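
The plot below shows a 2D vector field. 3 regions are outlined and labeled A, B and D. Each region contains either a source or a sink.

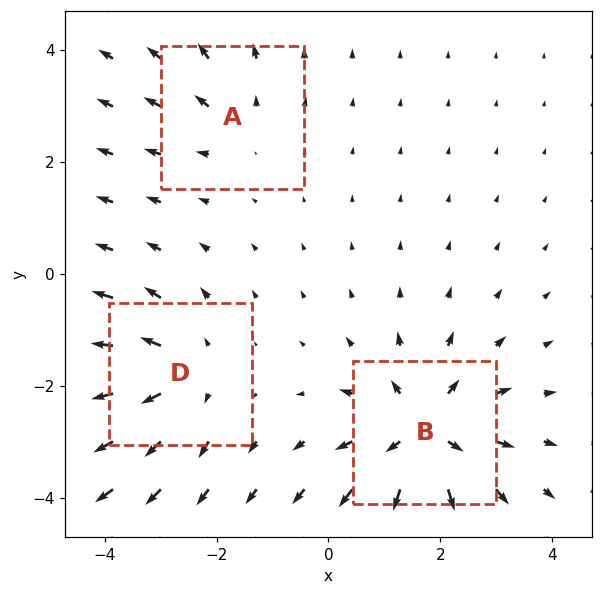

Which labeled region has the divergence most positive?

B

Divergence at each region's feature centre — A: about +2, B: about +5, D: about +4. Region B is most positive.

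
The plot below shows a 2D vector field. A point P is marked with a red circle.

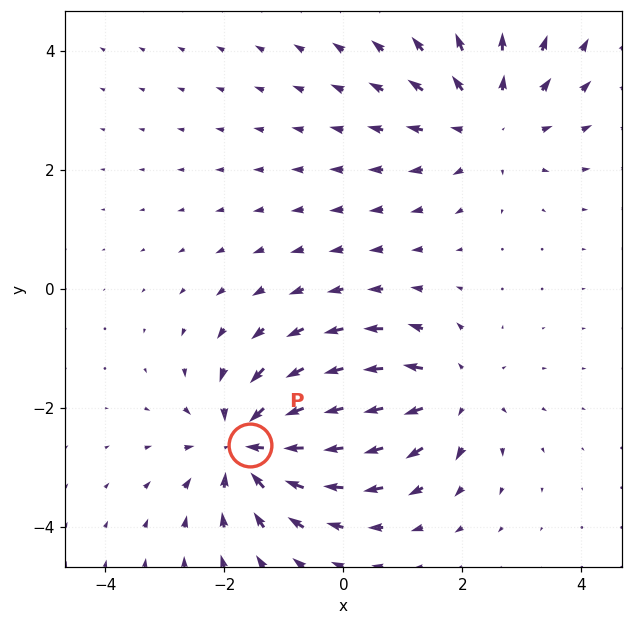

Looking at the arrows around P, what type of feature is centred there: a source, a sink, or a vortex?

At P (-1.6, -2.6) the arrows converge inward. Divergence about -4, curl ≈0 — negative divergence with near-zero curl is a sink.

sink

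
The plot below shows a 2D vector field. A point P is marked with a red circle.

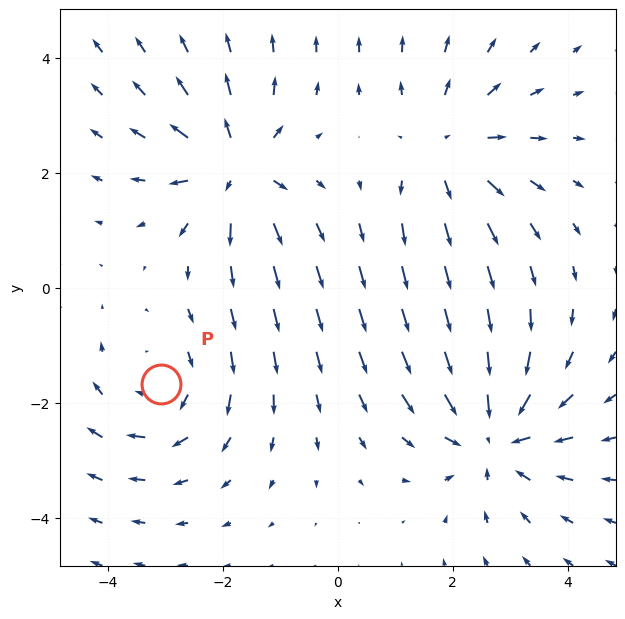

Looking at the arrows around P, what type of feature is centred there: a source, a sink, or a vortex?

At P (-3.1, -1.7) the arrows circulate clockwise. Divergence ≈0, curl about -3 — near-zero divergence with nonzero curl is a vortex.

vortex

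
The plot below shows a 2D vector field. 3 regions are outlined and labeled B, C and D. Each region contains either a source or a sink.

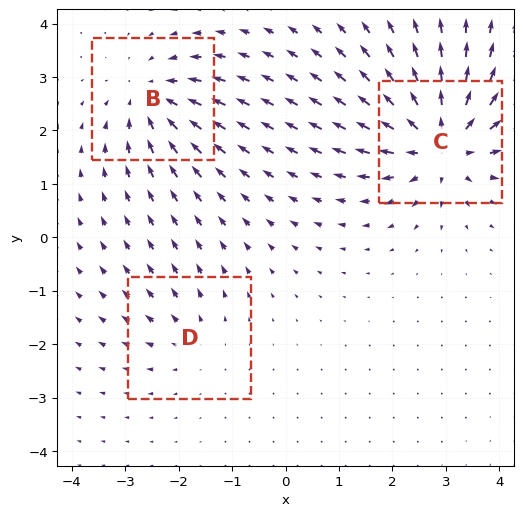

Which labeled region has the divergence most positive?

Divergence at each region's feature centre — B: about -4, C: about +6, D: about +2. Region C is most positive.

C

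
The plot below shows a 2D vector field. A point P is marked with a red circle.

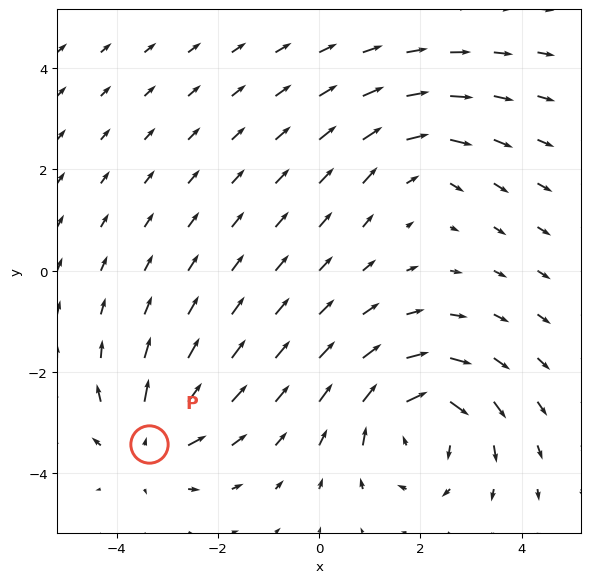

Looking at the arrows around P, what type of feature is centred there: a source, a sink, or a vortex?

At P (-3.4, -3.4) the arrows spread outward. Divergence about +4, curl ≈0 — positive divergence with near-zero curl is a source.

source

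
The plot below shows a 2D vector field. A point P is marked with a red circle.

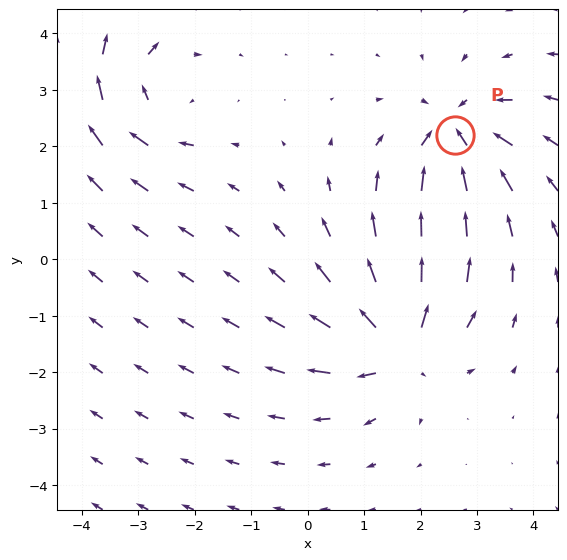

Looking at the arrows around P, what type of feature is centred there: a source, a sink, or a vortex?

At P (2.6, 2.2) the arrows converge inward. Divergence about -6, curl ≈0 — negative divergence with near-zero curl is a sink.

sink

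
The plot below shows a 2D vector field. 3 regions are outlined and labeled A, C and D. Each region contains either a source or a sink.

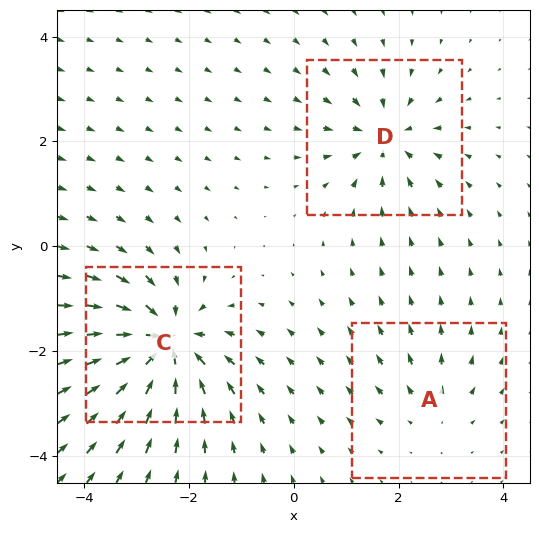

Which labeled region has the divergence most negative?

C

Divergence at each region's feature centre — A: about +2, C: about -6, D: about -4. Region C is most negative.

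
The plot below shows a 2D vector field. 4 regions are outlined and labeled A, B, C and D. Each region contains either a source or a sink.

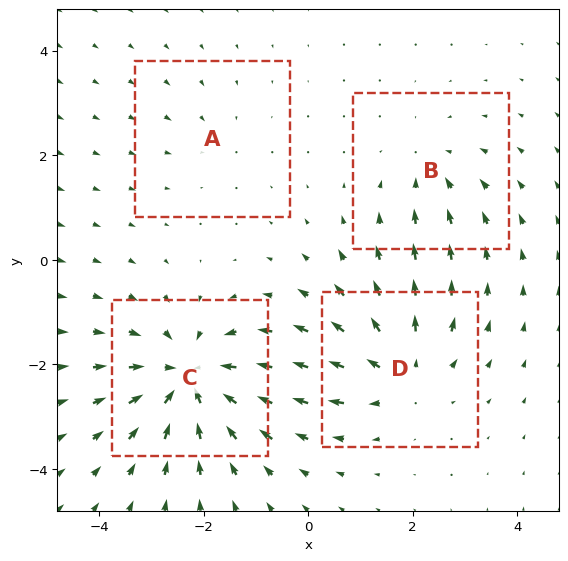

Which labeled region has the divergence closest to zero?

Divergence at each region's feature centre — A: about -2, B: about -3, C: about -7, D: about +5. Region A is closest to zero.

A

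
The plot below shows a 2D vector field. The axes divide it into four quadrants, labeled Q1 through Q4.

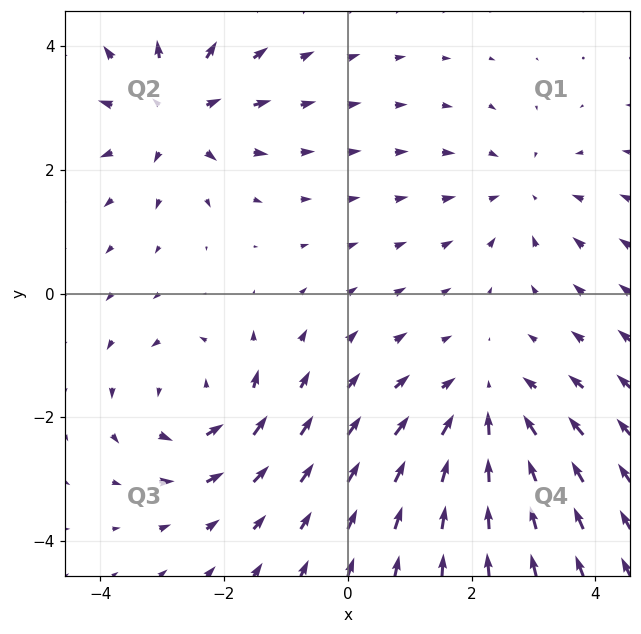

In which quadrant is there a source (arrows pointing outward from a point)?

Q2

The source sits at approximately (-2.8, 2.9), which lies in quadrant Q2. The divergence there is about +4, positive as expected for a source.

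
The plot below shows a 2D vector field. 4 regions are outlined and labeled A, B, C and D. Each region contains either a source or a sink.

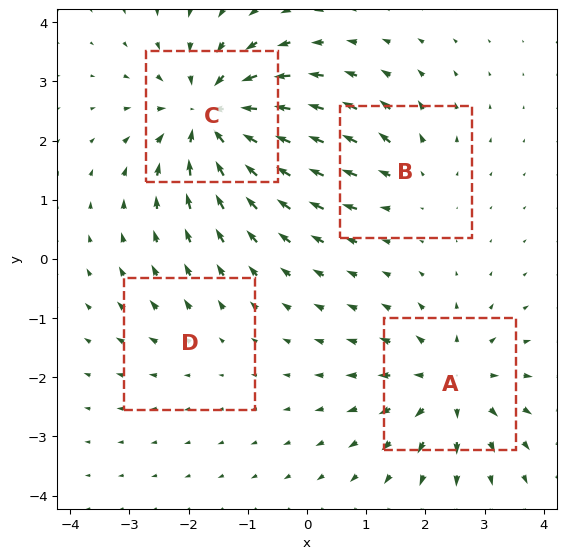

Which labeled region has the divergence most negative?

Divergence at each region's feature centre — A: about +6, B: about +4, C: about -8, D: about +2. Region C is most negative.

C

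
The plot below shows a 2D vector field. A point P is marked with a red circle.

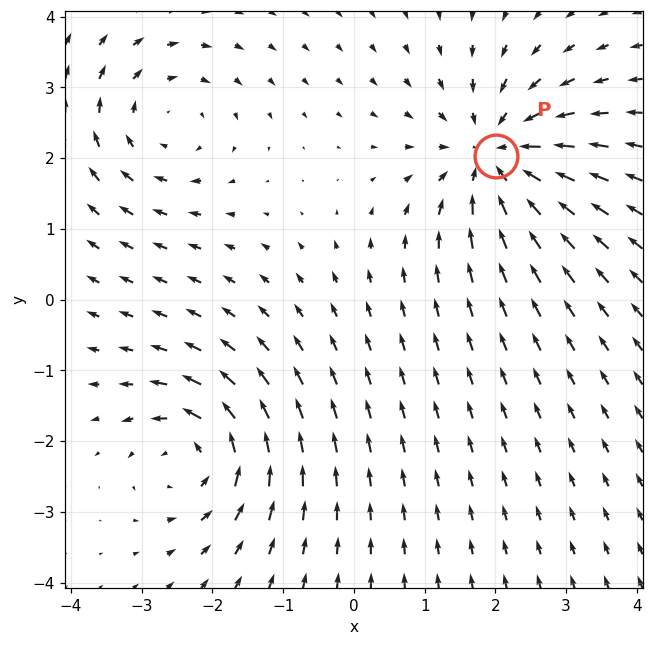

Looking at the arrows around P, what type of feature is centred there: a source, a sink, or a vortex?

sink

At P (2.0, 2.0) the arrows converge inward. Divergence about -4, curl ≈0 — negative divergence with near-zero curl is a sink.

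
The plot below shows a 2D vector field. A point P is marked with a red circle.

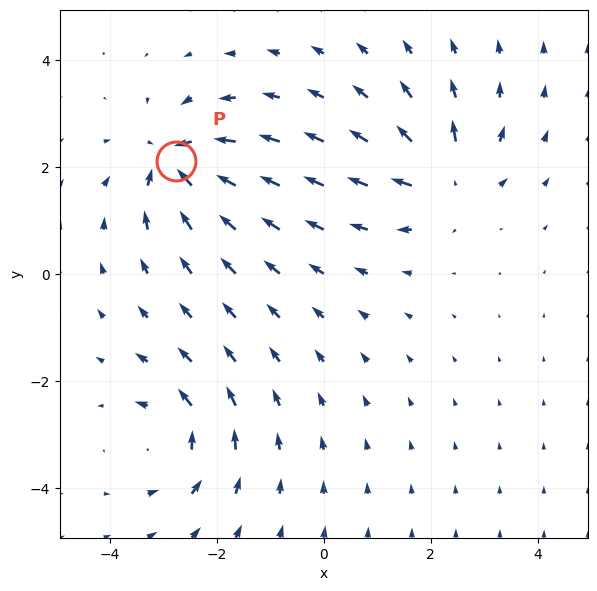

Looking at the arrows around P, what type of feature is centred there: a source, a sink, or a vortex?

At P (-2.8, 2.1) the arrows converge inward. Divergence about -5, curl ≈0 — negative divergence with near-zero curl is a sink.

sink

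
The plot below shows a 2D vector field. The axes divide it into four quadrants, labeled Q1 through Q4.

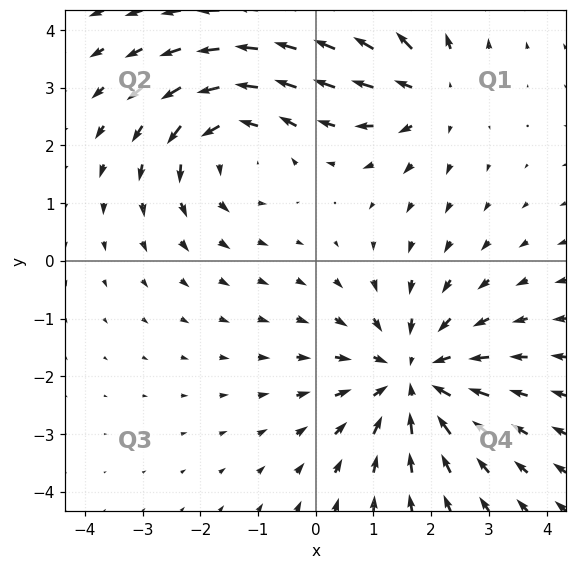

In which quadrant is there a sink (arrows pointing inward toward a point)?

Q4

The sink sits at approximately (1.7, -2.0), which lies in quadrant Q4. The divergence there is about -4, negative as expected for a sink.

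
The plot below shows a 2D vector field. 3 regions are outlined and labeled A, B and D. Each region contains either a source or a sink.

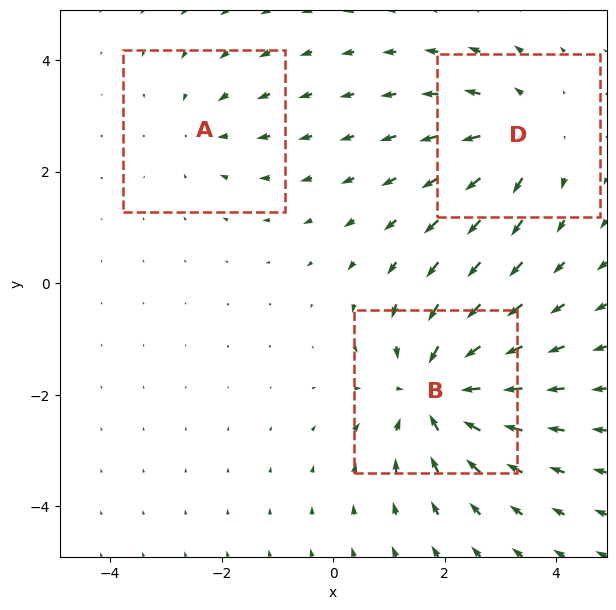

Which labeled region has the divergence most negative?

Divergence at each region's feature centre — A: about -2, B: about -4, D: about +3. Region B is most negative.

B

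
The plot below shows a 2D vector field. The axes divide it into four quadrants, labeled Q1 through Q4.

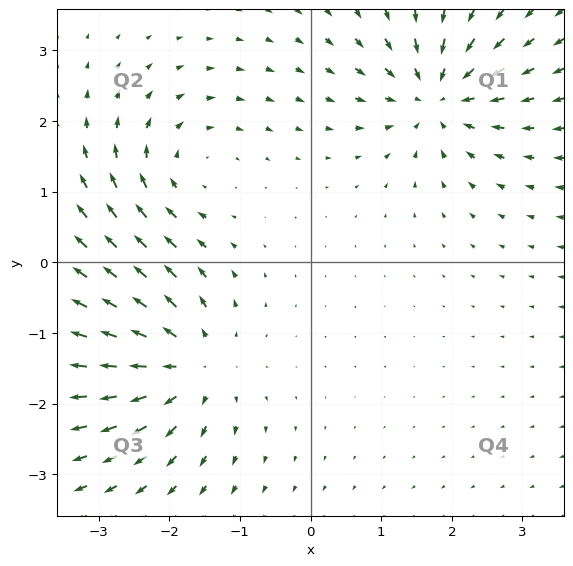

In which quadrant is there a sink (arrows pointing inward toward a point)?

Q1

The sink sits at approximately (1.8, 2.4), which lies in quadrant Q1. The divergence there is about -5, negative as expected for a sink.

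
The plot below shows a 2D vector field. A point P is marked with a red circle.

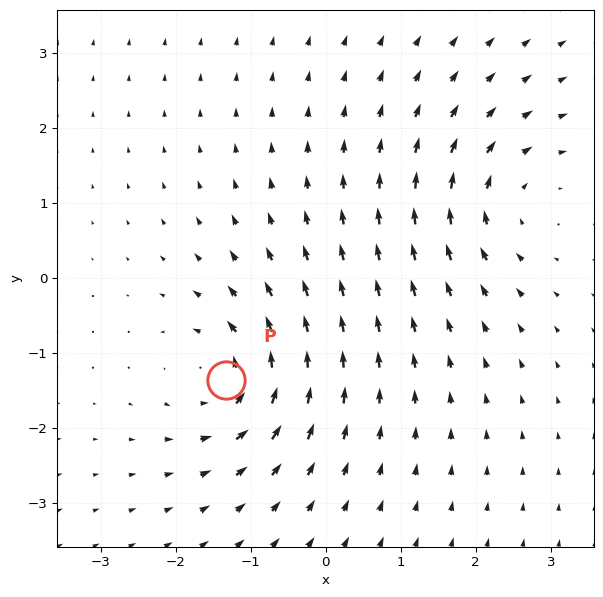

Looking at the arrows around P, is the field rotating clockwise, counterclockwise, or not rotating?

Near P at (-1.3, -1.4) the arrows circulate counterclockwise. The curl (z-component) there is about +5; positive curl means counterclockwise rotation.

counterclockwise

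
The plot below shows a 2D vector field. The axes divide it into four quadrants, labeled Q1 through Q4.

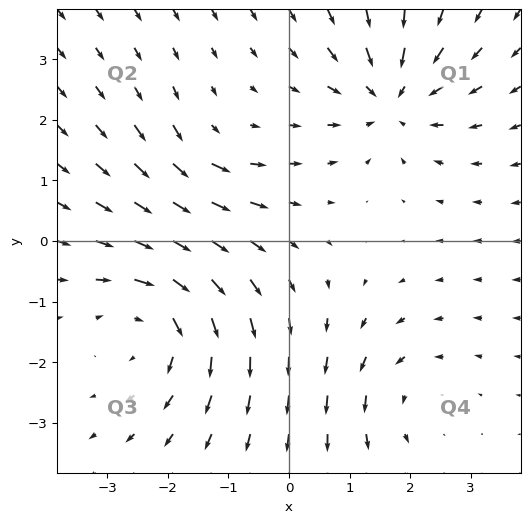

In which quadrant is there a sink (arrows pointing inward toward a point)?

The sink sits at approximately (1.7, 2.4), which lies in quadrant Q1. The divergence there is about -5, negative as expected for a sink.

Q1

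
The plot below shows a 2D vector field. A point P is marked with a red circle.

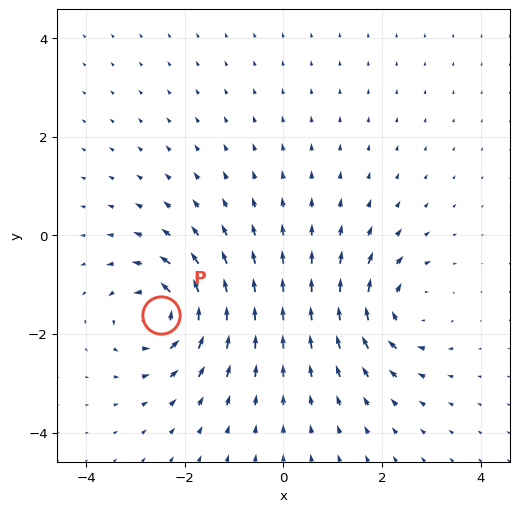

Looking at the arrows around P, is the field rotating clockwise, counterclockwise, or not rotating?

counterclockwise

Near P at (-2.5, -1.6) the arrows circulate counterclockwise. The curl (z-component) there is about +5; positive curl means counterclockwise rotation.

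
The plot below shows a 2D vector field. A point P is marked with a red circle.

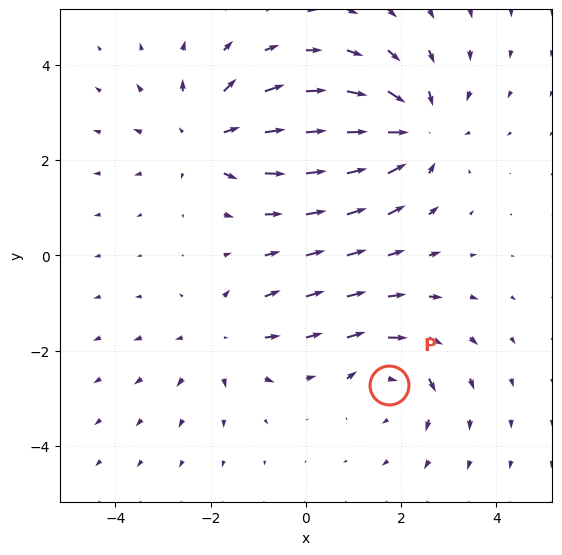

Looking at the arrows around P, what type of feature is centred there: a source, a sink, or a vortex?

At P (1.7, -2.7) the arrows circulate clockwise. Divergence ≈0, curl about -3 — near-zero divergence with nonzero curl is a vortex.

vortex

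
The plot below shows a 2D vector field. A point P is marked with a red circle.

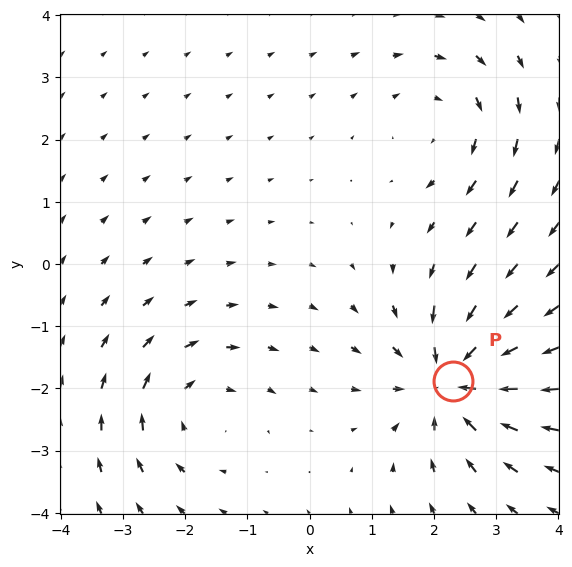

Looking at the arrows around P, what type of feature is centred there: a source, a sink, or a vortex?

At P (2.3, -1.9) the arrows converge inward. Divergence about -5, curl ≈0 — negative divergence with near-zero curl is a sink.

sink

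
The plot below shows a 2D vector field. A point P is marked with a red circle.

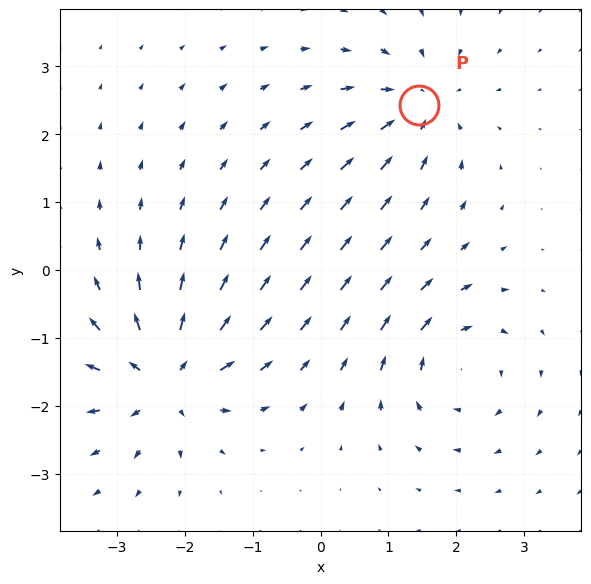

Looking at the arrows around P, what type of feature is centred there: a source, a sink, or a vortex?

sink

At P (1.4, 2.4) the arrows converge inward. Divergence about -4, curl ≈0 — negative divergence with near-zero curl is a sink.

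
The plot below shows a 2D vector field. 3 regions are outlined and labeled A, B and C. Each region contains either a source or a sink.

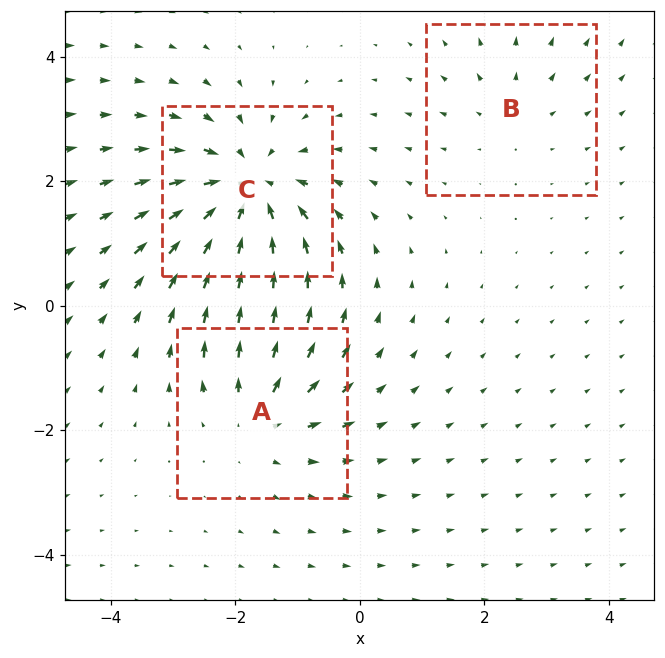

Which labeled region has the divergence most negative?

Divergence at each region's feature centre — A: about +3, B: about +2, C: about -5. Region C is most negative.

C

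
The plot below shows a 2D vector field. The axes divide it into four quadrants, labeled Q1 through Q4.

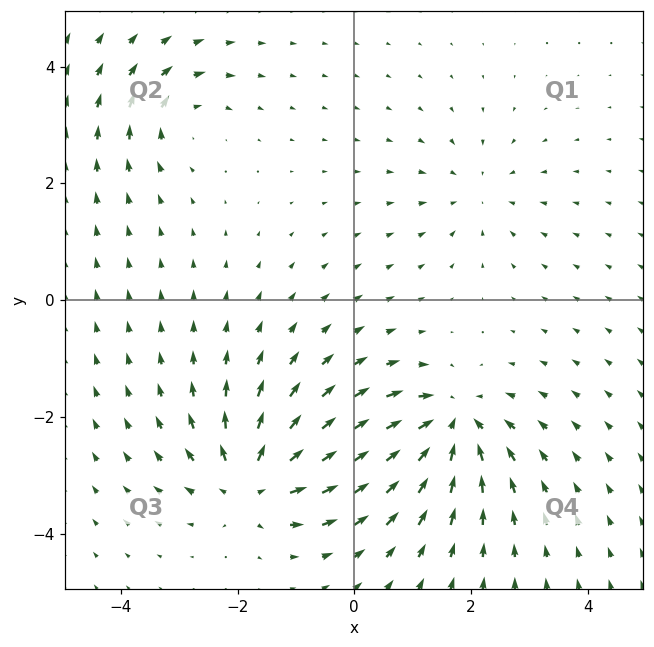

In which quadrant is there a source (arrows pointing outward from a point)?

Q3

The source sits at approximately (-1.7, -3.1), which lies in quadrant Q3. The divergence there is about +6, positive as expected for a source.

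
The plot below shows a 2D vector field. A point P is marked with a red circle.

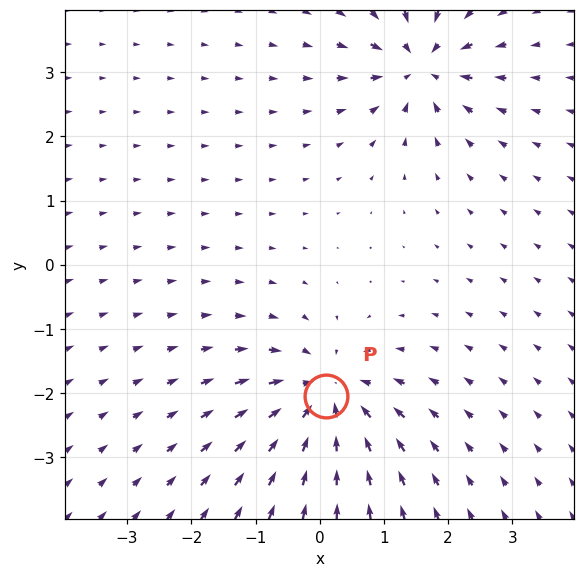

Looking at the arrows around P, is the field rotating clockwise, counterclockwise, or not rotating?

not rotating

Near P at (0.1, -2.0) the arrows show no circulation. The curl there is ≈0.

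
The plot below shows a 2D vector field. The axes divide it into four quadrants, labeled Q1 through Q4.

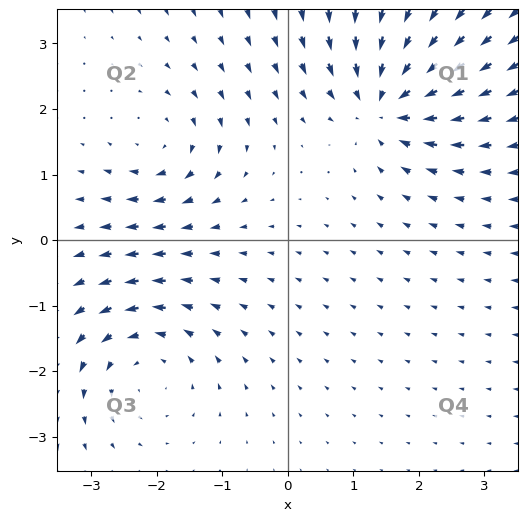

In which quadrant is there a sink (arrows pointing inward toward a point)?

The sink sits at approximately (1.5, 2.1), which lies in quadrant Q1. The divergence there is about -6, negative as expected for a sink.

Q1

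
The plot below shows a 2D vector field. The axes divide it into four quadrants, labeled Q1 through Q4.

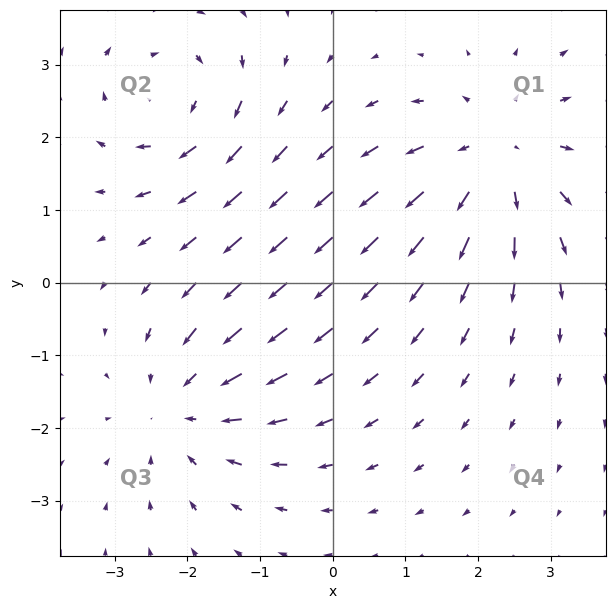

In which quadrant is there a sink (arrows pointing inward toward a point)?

The sink sits at approximately (-2.1, -1.7), which lies in quadrant Q3. The divergence there is about -3, negative as expected for a sink.

Q3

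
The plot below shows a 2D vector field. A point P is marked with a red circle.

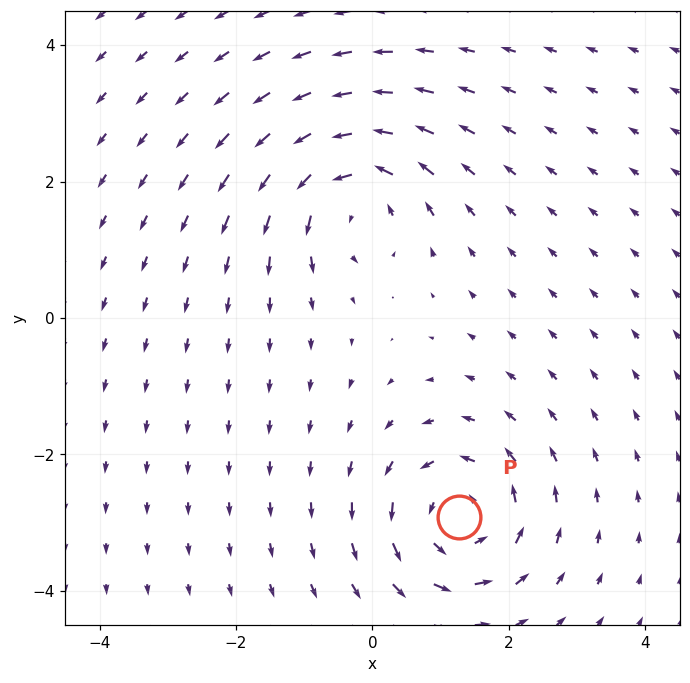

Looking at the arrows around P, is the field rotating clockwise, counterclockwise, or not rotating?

counterclockwise

Near P at (1.3, -2.9) the arrows circulate counterclockwise. The curl (z-component) there is about +5; positive curl means counterclockwise rotation.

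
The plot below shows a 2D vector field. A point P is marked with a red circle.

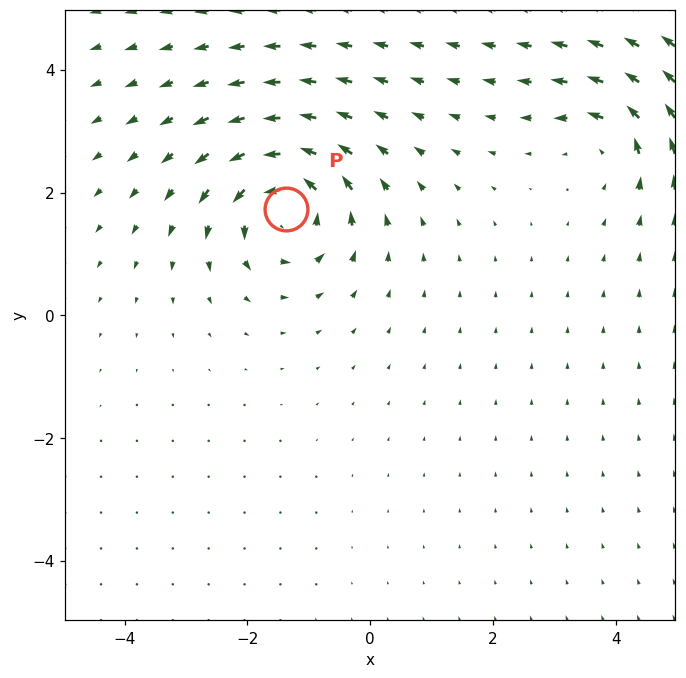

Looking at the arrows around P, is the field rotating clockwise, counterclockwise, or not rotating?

counterclockwise

Near P at (-1.4, 1.7) the arrows circulate counterclockwise. The curl (z-component) there is about +6; positive curl means counterclockwise rotation.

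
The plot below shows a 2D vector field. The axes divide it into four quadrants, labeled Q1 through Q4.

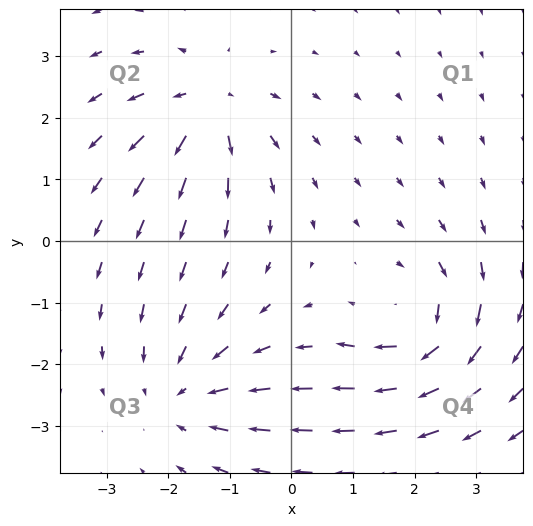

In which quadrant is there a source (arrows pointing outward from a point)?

The source sits at approximately (-1.3, 2.2), which lies in quadrant Q2. The divergence there is about +4, positive as expected for a source.

Q2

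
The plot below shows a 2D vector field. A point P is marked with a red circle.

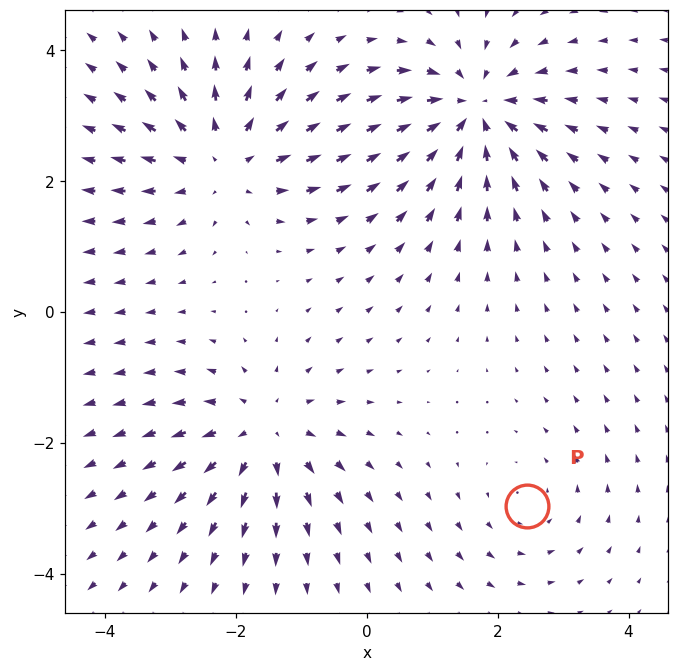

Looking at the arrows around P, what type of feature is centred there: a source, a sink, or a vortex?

vortex

At P (2.5, -3.0) the arrows circulate counterclockwise. Divergence ≈0, curl about +2 — near-zero divergence with nonzero curl is a vortex.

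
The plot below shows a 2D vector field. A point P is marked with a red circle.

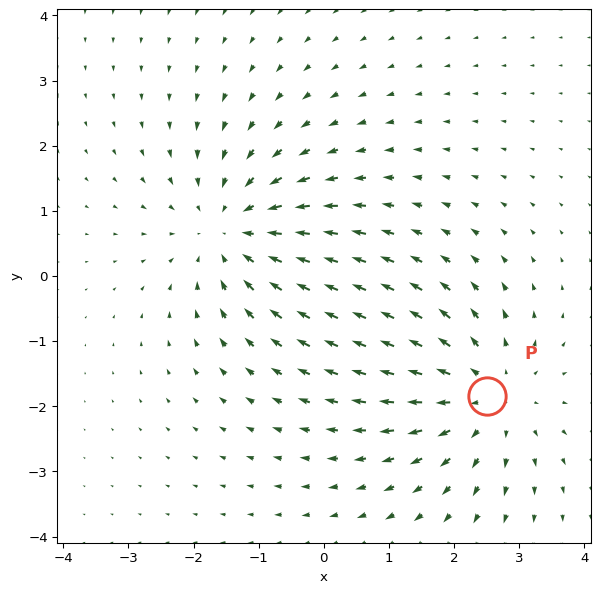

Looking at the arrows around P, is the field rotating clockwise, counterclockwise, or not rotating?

Near P at (2.5, -1.8) the arrows show no circulation. The curl there is ≈0.

not rotating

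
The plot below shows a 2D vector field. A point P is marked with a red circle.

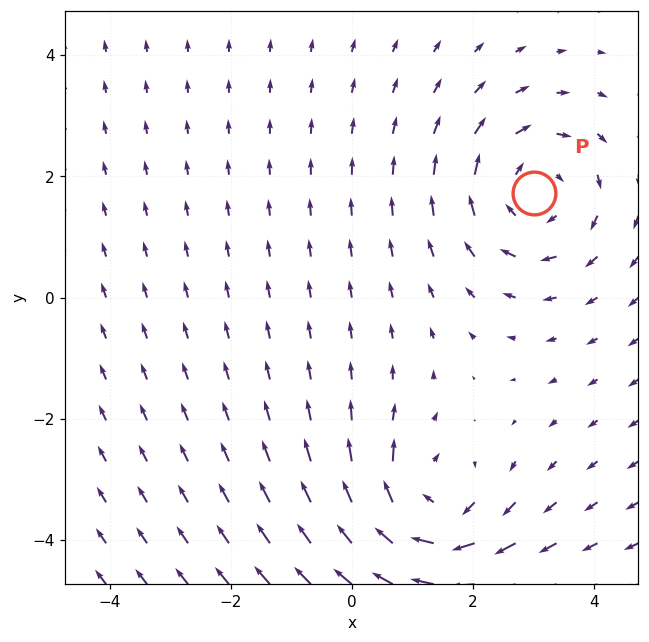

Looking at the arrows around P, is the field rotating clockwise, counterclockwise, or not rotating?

clockwise

Near P at (3.0, 1.7) the arrows circulate clockwise. The curl (z-component) there is about -4; negative curl means clockwise rotation.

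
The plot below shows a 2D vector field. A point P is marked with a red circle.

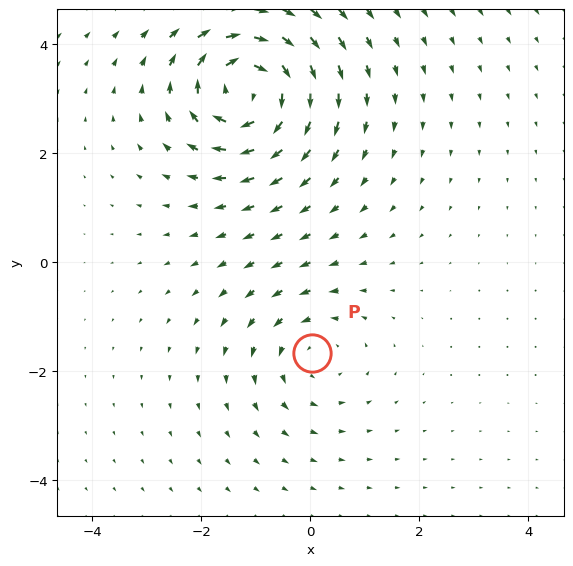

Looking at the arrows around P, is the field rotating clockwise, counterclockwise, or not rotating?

Near P at (0.0, -1.7) the arrows circulate counterclockwise. The curl (z-component) there is about +2; positive curl means counterclockwise rotation.

counterclockwise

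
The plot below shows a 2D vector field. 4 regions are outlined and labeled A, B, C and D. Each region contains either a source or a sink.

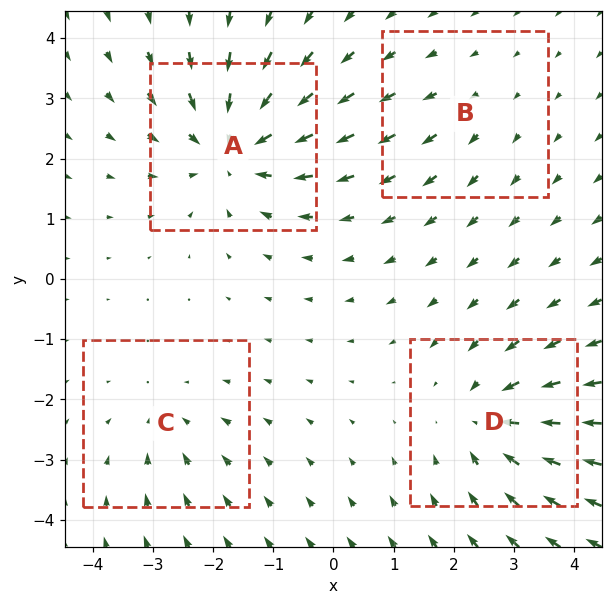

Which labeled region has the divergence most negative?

Divergence at each region's feature centre — A: about -6, B: about +2, C: about -3, D: about -5. Region A is most negative.

A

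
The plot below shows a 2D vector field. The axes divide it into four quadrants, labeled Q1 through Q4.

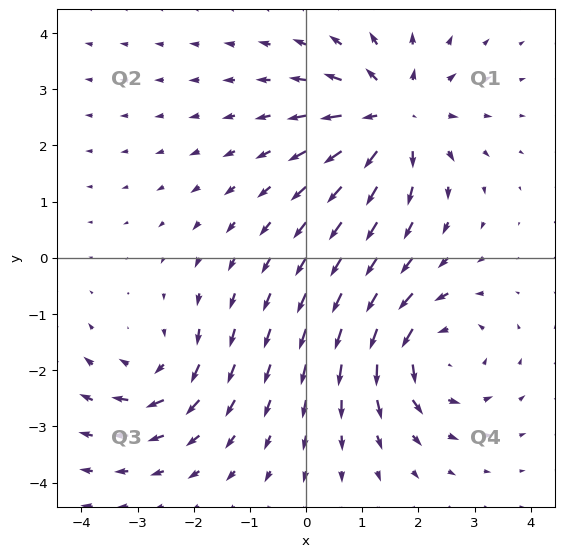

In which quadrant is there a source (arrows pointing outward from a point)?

The source sits at approximately (1.6, 2.5), which lies in quadrant Q1. The divergence there is about +5, positive as expected for a source.

Q1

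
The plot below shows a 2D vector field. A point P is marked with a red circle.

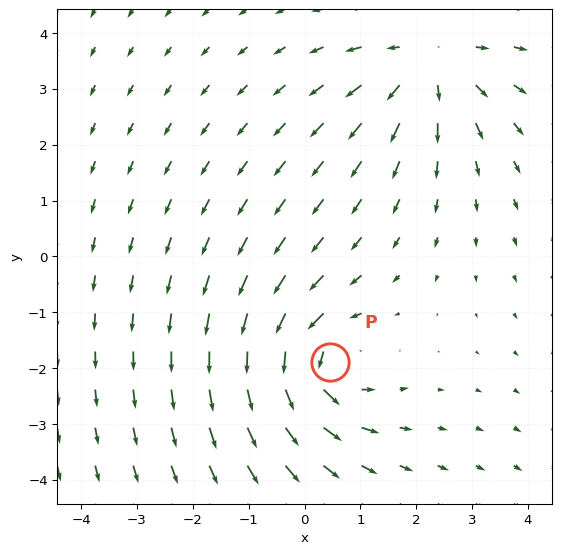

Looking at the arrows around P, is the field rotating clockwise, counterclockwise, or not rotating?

Near P at (0.5, -1.9) the arrows circulate counterclockwise. The curl (z-component) there is about +5; positive curl means counterclockwise rotation.

counterclockwise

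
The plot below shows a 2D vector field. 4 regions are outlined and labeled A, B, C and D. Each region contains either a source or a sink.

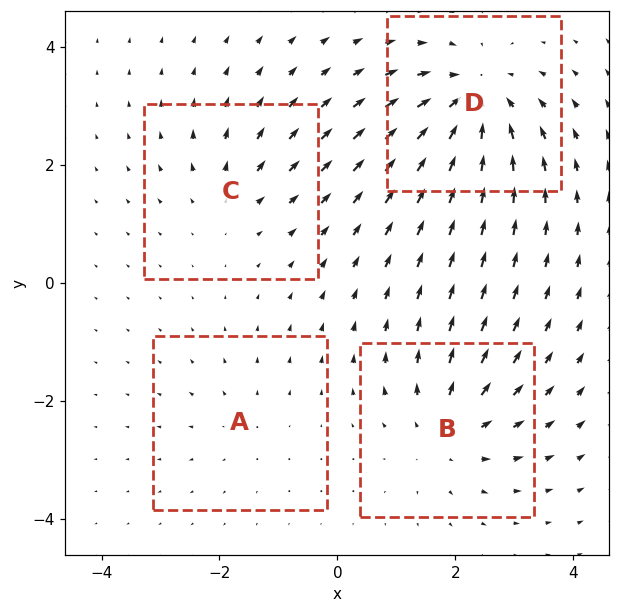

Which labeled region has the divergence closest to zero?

Divergence at each region's feature centre — A: about +2, B: about +5, C: about +3, D: about -6. Region A is closest to zero.

A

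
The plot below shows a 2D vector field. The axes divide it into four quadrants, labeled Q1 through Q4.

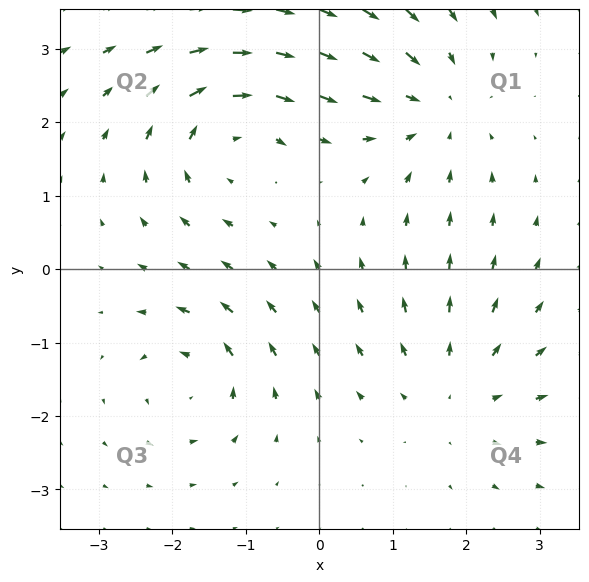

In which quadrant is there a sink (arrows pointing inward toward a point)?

Q1

The sink sits at approximately (1.6, 2.2), which lies in quadrant Q1. The divergence there is about -3, negative as expected for a sink.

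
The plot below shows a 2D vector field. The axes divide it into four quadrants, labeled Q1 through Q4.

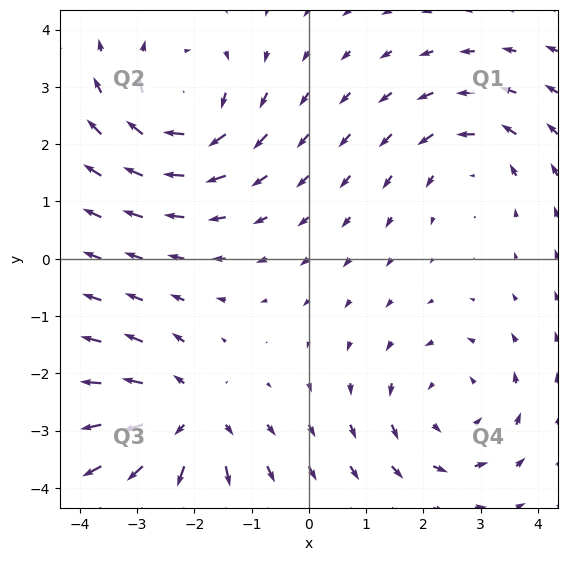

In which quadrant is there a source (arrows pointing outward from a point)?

The source sits at approximately (-2.1, -2.8), which lies in quadrant Q3. The divergence there is about +5, positive as expected for a source.

Q3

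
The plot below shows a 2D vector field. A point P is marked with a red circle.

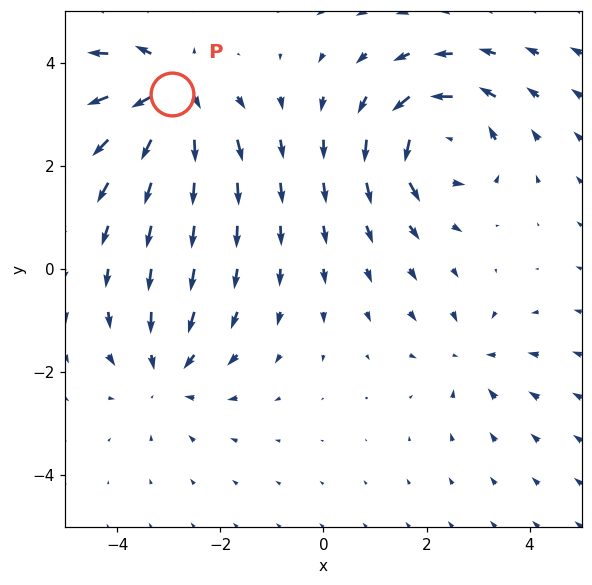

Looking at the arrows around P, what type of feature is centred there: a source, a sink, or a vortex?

At P (-2.9, 3.4) the arrows spread outward. Divergence about +6, curl ≈0 — positive divergence with near-zero curl is a source.

source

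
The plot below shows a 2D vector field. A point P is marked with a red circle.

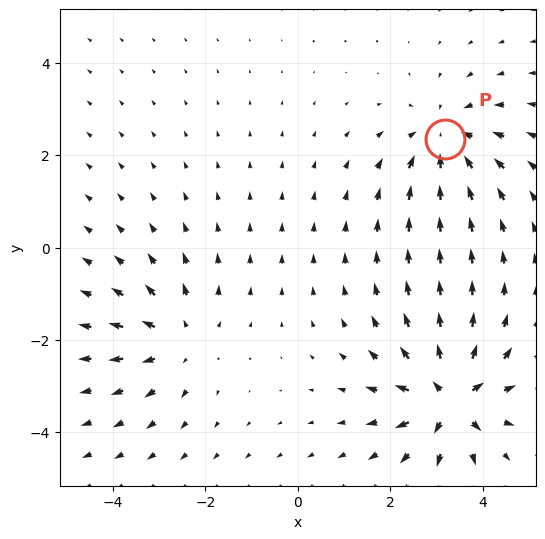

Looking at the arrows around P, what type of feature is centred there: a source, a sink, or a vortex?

At P (3.2, 2.3) the arrows converge inward. Divergence about -4, curl ≈0 — negative divergence with near-zero curl is a sink.

sink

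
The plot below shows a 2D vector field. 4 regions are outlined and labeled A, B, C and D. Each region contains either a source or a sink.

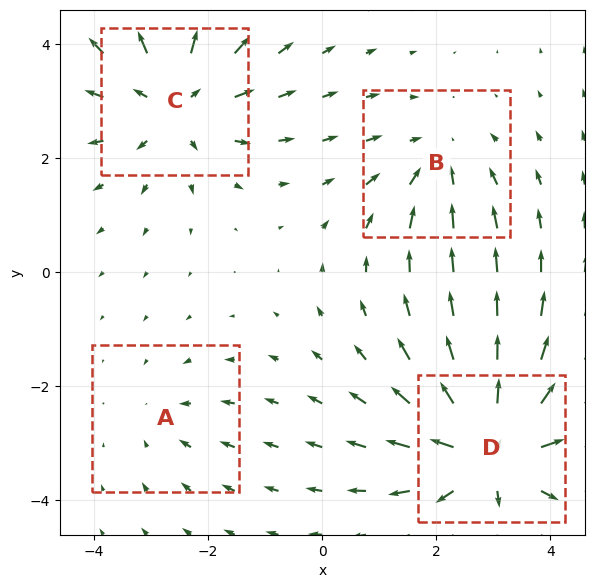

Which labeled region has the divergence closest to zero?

Divergence at each region's feature centre — A: about -2, B: about -3, C: about +4, D: about +6. Region A is closest to zero.

A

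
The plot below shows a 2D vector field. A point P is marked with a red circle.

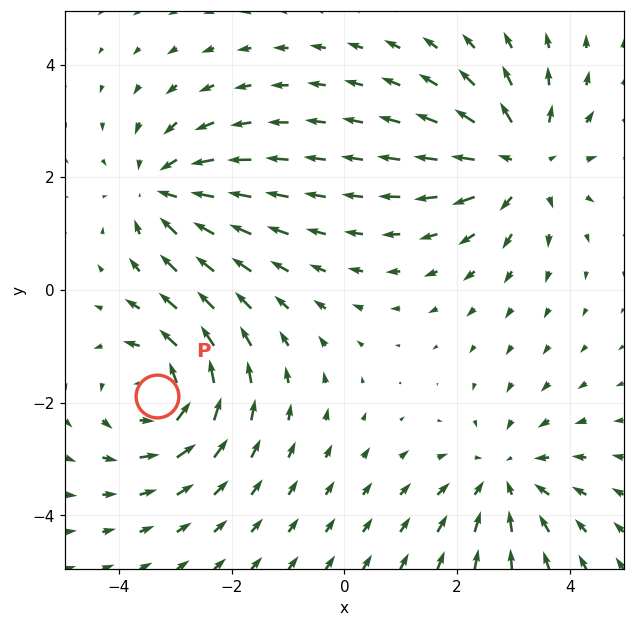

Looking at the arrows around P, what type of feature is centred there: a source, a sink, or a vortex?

At P (-3.3, -1.9) the arrows circulate counterclockwise. Divergence ≈0, curl about +5 — near-zero divergence with nonzero curl is a vortex.

vortex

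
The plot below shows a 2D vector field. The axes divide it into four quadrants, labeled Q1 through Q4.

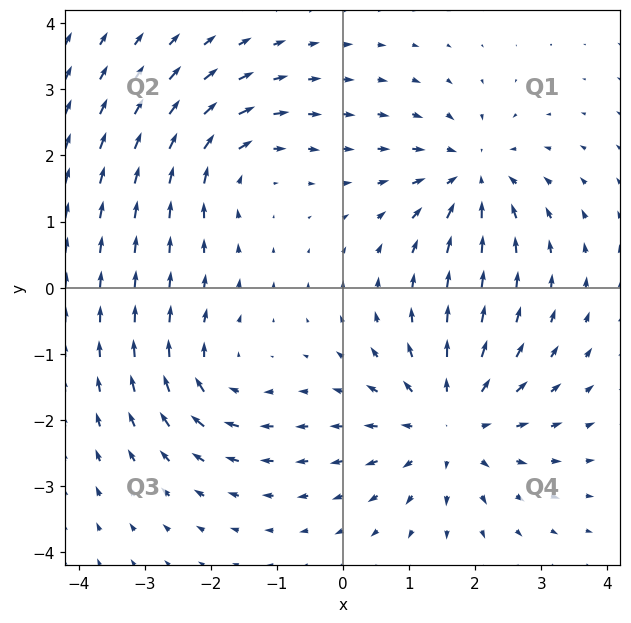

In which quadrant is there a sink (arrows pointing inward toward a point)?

Q1

The sink sits at approximately (2.0, 1.7), which lies in quadrant Q1. The divergence there is about -4, negative as expected for a sink.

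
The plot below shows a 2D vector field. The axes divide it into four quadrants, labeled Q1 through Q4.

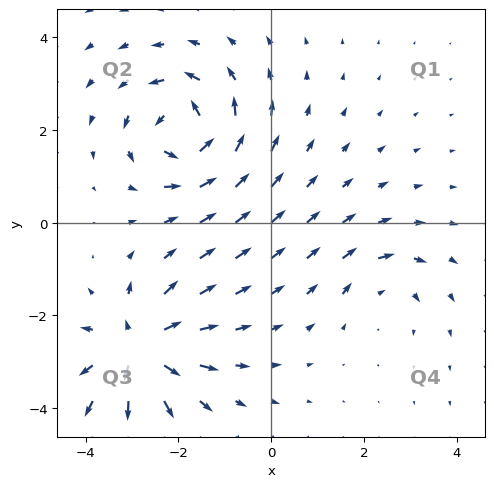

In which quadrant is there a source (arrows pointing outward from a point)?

The source sits at approximately (-2.9, -2.7), which lies in quadrant Q3. The divergence there is about +7, positive as expected for a source.

Q3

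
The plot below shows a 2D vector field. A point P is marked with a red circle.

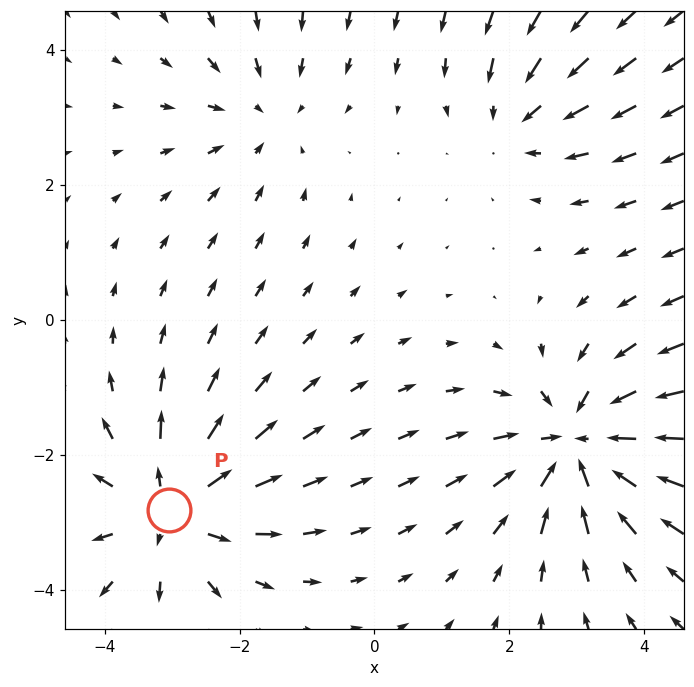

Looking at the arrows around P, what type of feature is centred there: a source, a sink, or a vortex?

At P (-3.0, -2.8) the arrows spread outward. Divergence about +5, curl ≈0 — positive divergence with near-zero curl is a source.

source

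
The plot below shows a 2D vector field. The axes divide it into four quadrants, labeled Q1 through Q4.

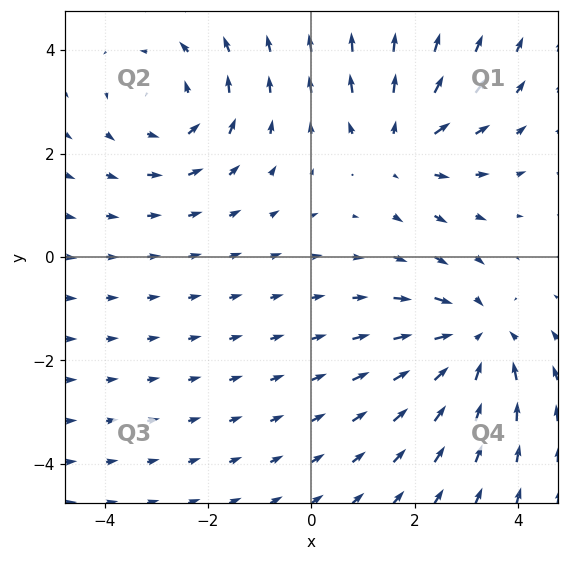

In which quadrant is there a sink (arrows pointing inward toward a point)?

Q4

The sink sits at approximately (3.2, -1.6), which lies in quadrant Q4. The divergence there is about -3, negative as expected for a sink.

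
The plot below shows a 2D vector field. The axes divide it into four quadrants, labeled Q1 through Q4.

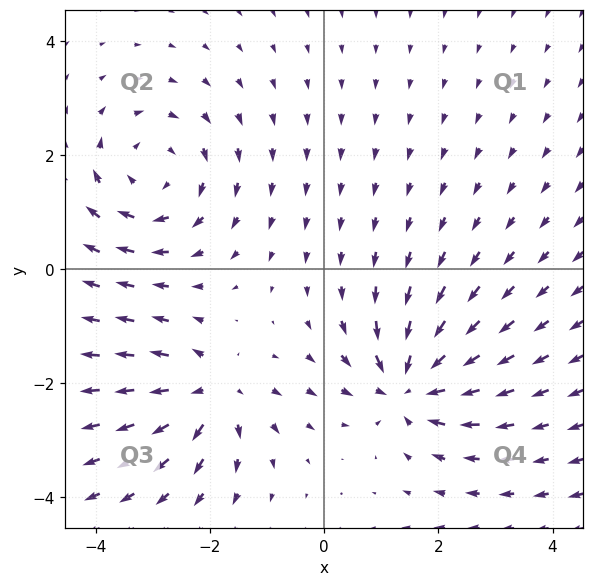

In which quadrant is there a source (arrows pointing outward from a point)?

Q3

The source sits at approximately (-2.0, -2.2), which lies in quadrant Q3. The divergence there is about +5, positive as expected for a source.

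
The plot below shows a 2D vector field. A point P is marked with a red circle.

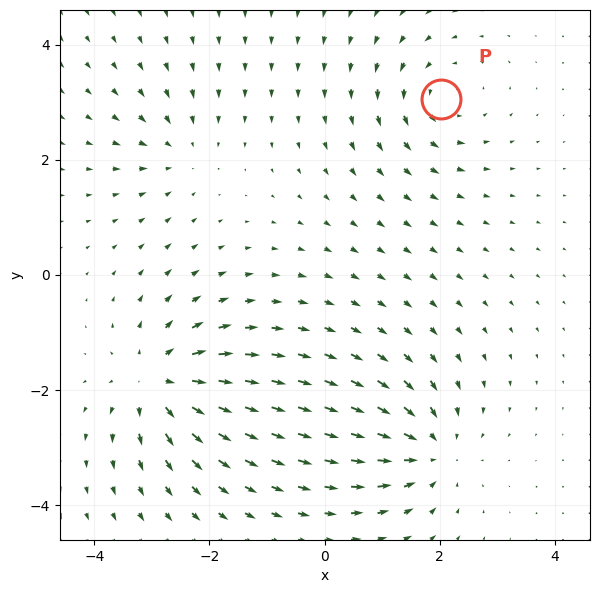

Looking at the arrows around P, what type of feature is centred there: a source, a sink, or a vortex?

At P (2.0, 3.1) the arrows circulate counterclockwise. Divergence ≈0, curl about +4 — near-zero divergence with nonzero curl is a vortex.

vortex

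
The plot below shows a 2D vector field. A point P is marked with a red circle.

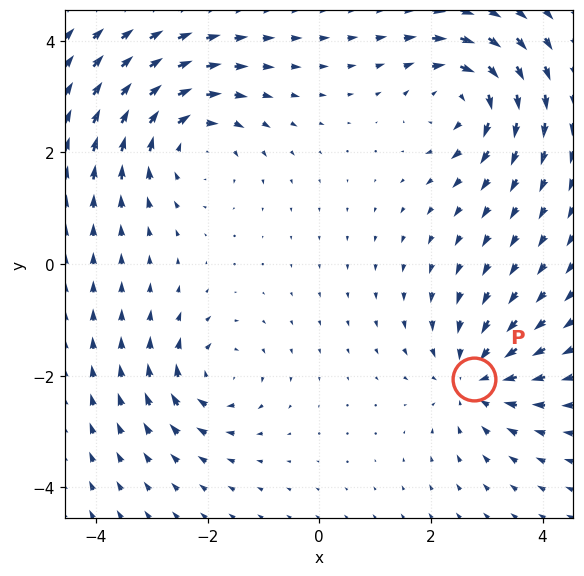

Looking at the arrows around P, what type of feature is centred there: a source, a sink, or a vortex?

sink

At P (2.8, -2.1) the arrows converge inward. Divergence about -4, curl ≈0 — negative divergence with near-zero curl is a sink.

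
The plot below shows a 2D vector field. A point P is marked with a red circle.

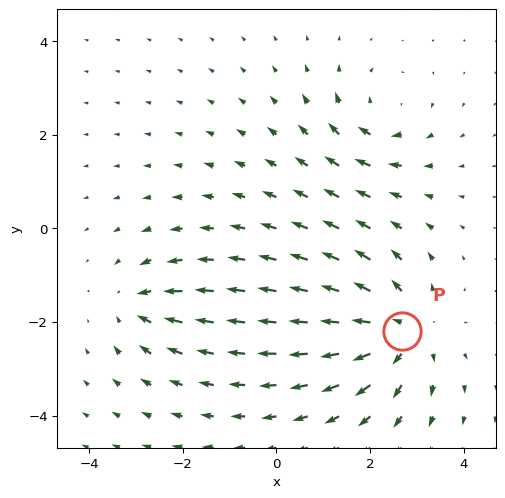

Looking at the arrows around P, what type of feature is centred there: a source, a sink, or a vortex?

source

At P (2.7, -2.2) the arrows spread outward. Divergence about +4, curl ≈0 — positive divergence with near-zero curl is a source.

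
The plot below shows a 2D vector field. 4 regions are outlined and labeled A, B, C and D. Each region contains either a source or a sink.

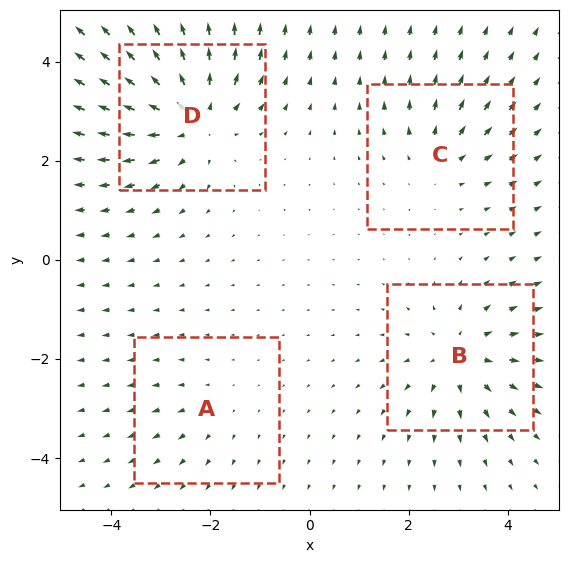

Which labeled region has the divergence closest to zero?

Divergence at each region's feature centre — A: about +2, B: about +5, C: about +3, D: about +7. Region A is closest to zero.

A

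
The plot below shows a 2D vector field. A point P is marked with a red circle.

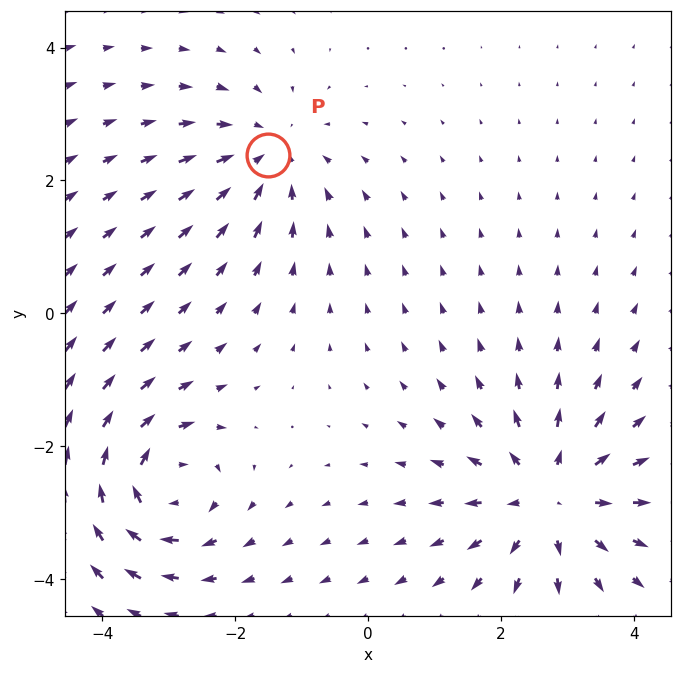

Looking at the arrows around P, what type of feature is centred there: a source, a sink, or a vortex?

sink

At P (-1.5, 2.4) the arrows converge inward. Divergence about -3, curl ≈0 — negative divergence with near-zero curl is a sink.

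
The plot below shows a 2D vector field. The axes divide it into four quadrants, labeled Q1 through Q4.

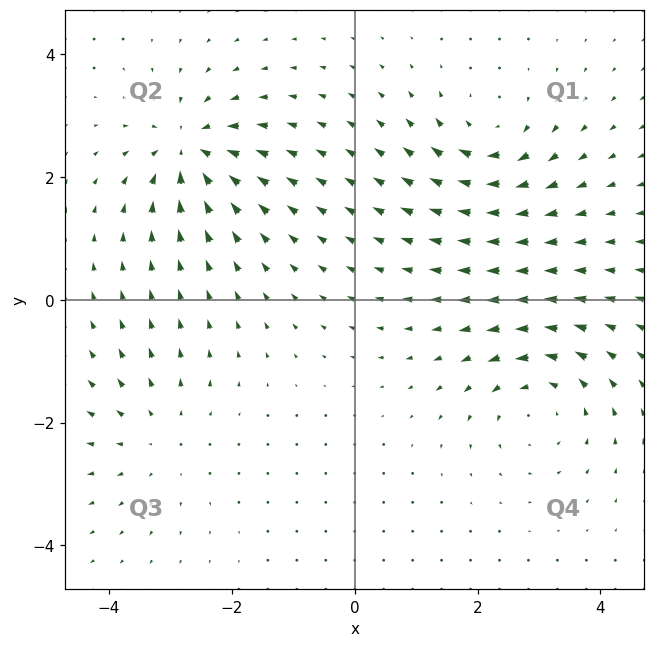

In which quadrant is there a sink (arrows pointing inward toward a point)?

The sink sits at approximately (-2.7, 2.4), which lies in quadrant Q2. The divergence there is about -6, negative as expected for a sink.

Q2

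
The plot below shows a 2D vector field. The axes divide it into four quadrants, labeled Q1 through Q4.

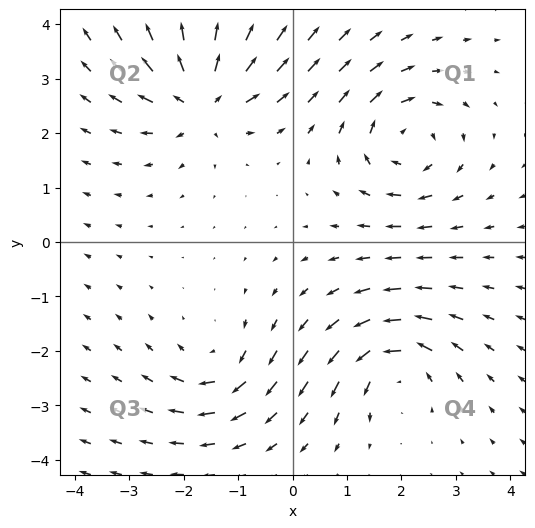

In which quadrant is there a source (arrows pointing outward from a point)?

The source sits at approximately (-1.7, 2.6), which lies in quadrant Q2. The divergence there is about +7, positive as expected for a source.

Q2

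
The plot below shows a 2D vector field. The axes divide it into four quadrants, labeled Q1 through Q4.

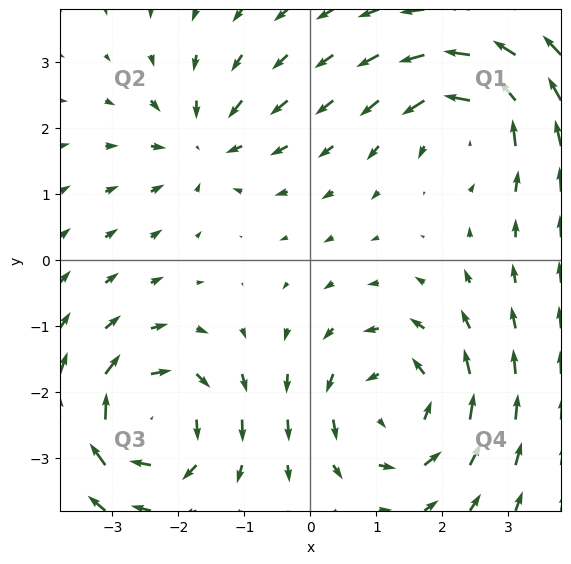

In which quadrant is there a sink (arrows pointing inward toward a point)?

The sink sits at approximately (-1.6, 1.7), which lies in quadrant Q2. The divergence there is about -3, negative as expected for a sink.

Q2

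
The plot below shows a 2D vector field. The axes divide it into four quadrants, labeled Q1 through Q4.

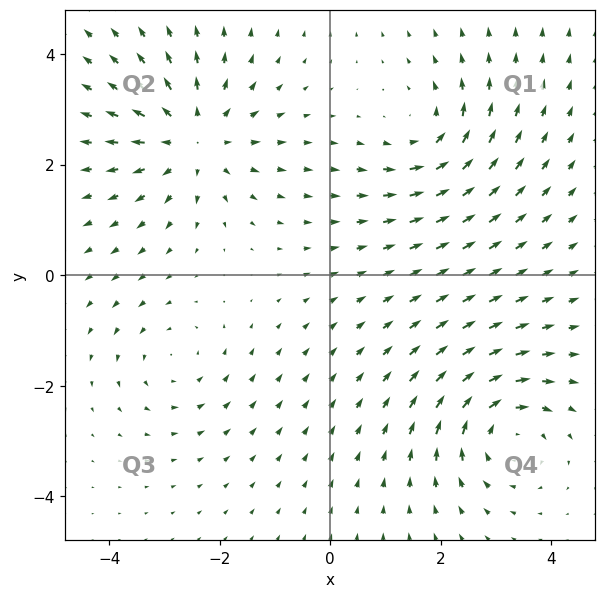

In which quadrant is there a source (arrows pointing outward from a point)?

The source sits at approximately (-2.5, 2.5), which lies in quadrant Q2. The divergence there is about +4, positive as expected for a source.

Q2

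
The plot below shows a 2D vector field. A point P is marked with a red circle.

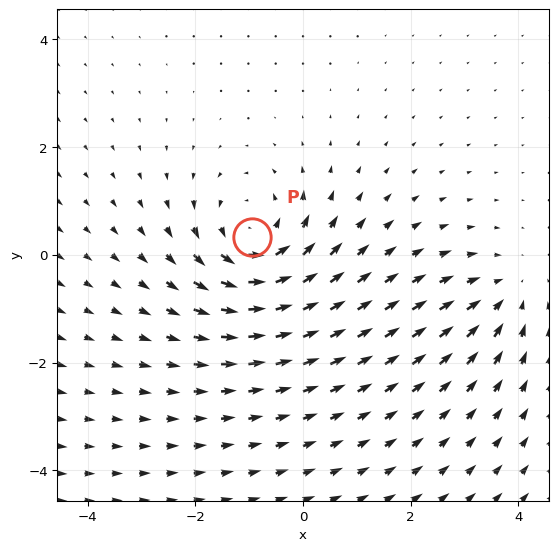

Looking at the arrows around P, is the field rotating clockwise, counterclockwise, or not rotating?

counterclockwise

Near P at (-0.9, 0.3) the arrows circulate counterclockwise. The curl (z-component) there is about +5; positive curl means counterclockwise rotation.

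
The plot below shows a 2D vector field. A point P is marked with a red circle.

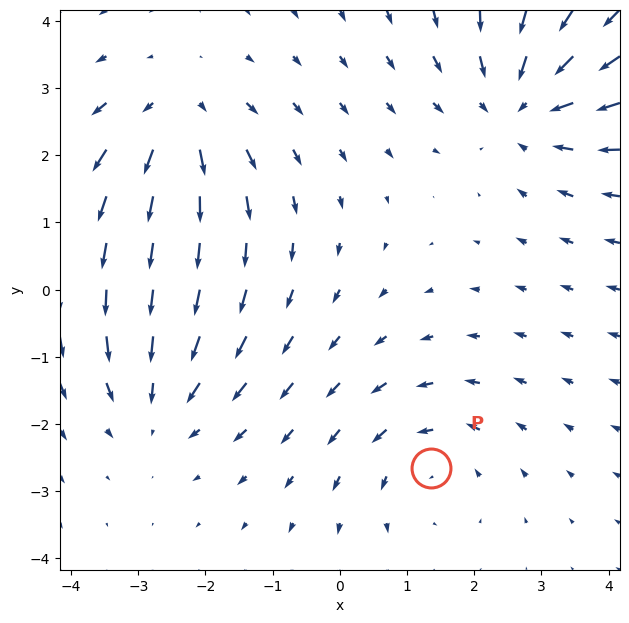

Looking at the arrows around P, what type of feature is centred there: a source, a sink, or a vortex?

At P (1.4, -2.7) the arrows circulate counterclockwise. Divergence ≈0, curl about +3 — near-zero divergence with nonzero curl is a vortex.

vortex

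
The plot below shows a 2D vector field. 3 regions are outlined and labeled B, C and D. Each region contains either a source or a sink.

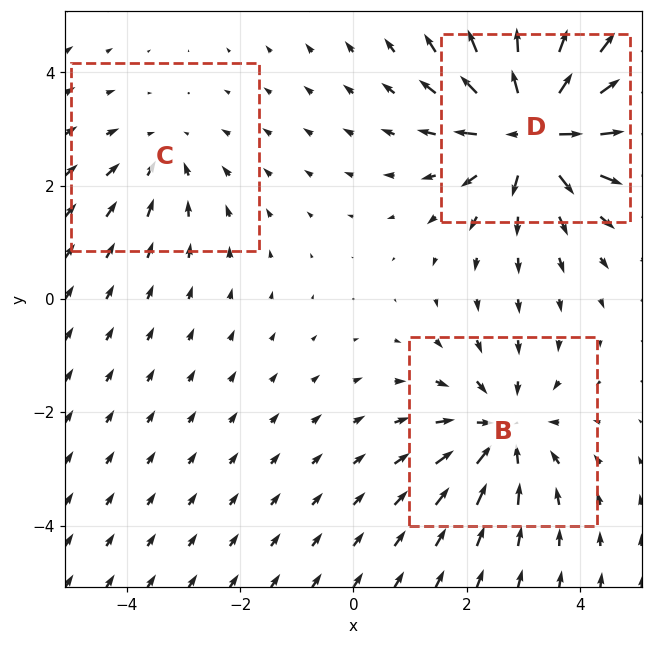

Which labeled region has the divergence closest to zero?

Divergence at each region's feature centre — B: about -3, C: about -2, D: about +5. Region C is closest to zero.

C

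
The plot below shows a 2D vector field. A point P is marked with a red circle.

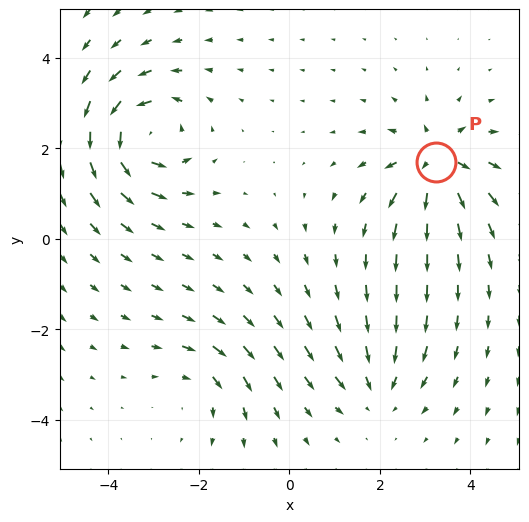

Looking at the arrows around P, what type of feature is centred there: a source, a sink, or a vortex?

source

At P (3.2, 1.7) the arrows spread outward. Divergence about +6, curl ≈0 — positive divergence with near-zero curl is a source.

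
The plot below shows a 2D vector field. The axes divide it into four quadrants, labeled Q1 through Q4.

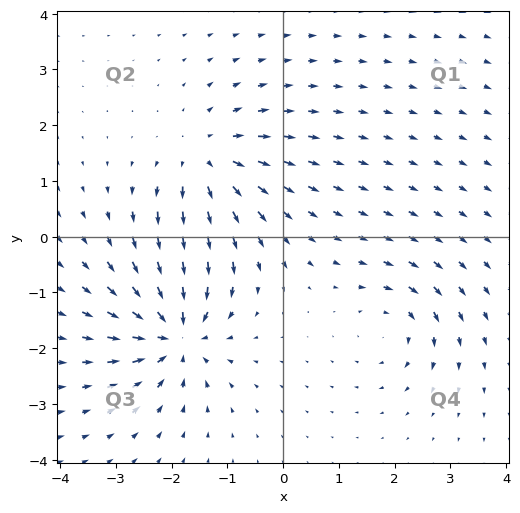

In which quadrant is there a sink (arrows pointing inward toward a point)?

The sink sits at approximately (-1.9, -1.7), which lies in quadrant Q3. The divergence there is about -6, negative as expected for a sink.

Q3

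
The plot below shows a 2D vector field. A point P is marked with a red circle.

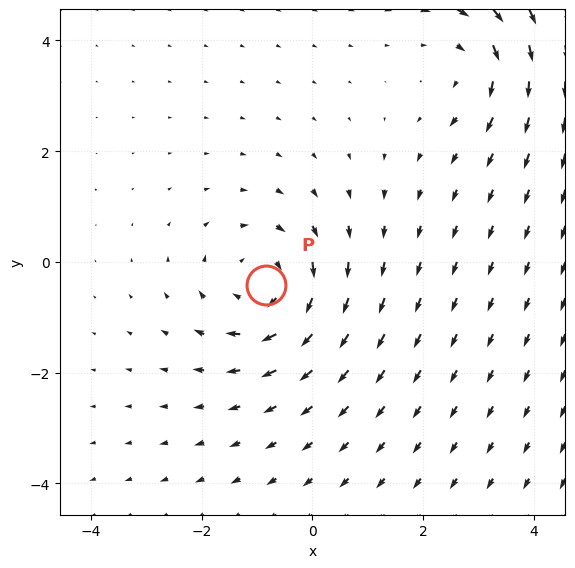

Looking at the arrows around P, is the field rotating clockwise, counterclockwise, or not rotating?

Near P at (-0.8, -0.4) the arrows circulate clockwise. The curl (z-component) there is about -4; negative curl means clockwise rotation.

clockwise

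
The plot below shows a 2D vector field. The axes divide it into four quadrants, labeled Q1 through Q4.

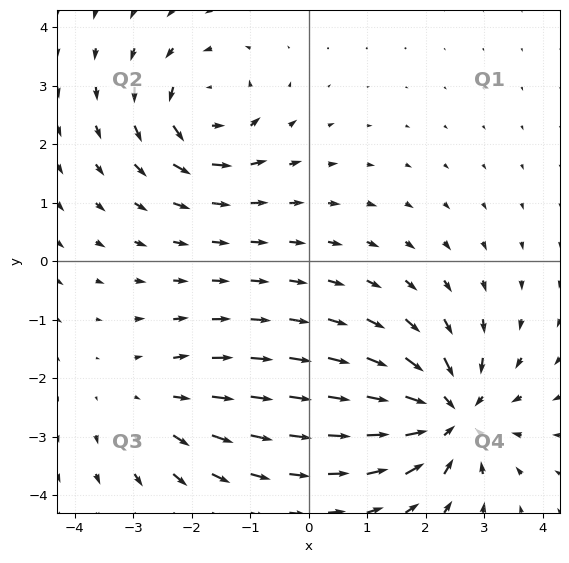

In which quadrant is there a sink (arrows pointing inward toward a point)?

Q4

The sink sits at approximately (2.4, -2.6), which lies in quadrant Q4. The divergence there is about -6, negative as expected for a sink.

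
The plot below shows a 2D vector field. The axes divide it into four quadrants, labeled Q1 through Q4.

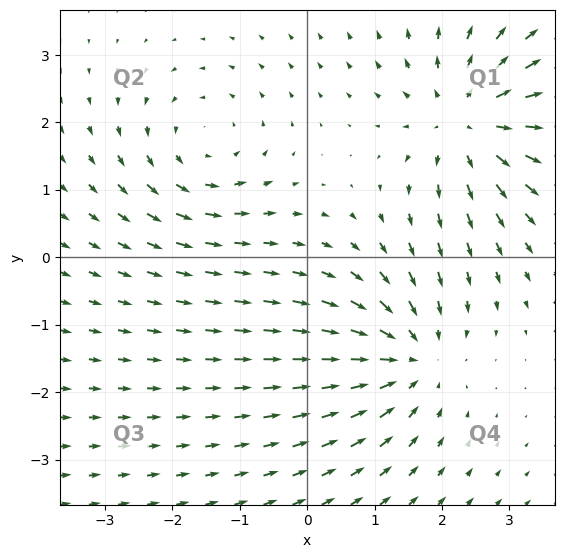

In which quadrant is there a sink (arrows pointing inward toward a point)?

Q4

The sink sits at approximately (1.5, -1.5), which lies in quadrant Q4. The divergence there is about -4, negative as expected for a sink.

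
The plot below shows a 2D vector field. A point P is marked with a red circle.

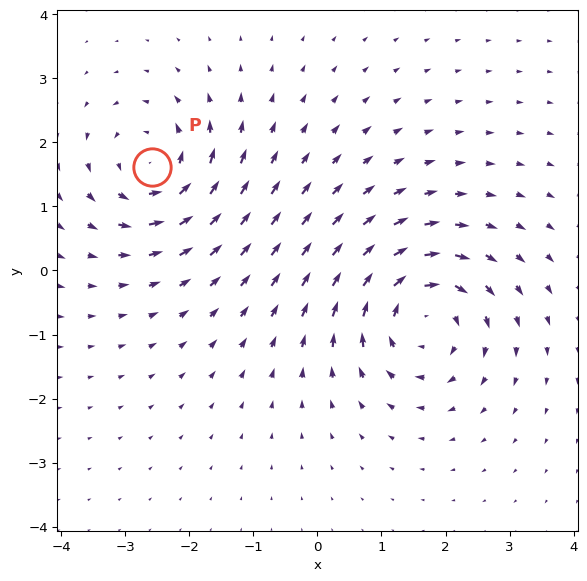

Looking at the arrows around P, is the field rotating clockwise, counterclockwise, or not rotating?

Near P at (-2.6, 1.6) the arrows circulate counterclockwise. The curl (z-component) there is about +5; positive curl means counterclockwise rotation.

counterclockwise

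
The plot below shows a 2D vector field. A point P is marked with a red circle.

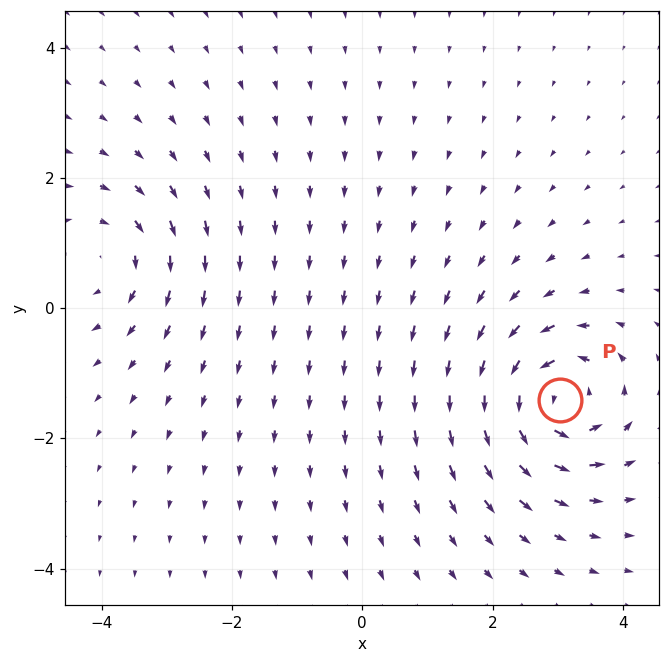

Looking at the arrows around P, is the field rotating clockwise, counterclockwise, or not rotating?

Near P at (3.0, -1.4) the arrows circulate counterclockwise. The curl (z-component) there is about +7; positive curl means counterclockwise rotation.

counterclockwise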